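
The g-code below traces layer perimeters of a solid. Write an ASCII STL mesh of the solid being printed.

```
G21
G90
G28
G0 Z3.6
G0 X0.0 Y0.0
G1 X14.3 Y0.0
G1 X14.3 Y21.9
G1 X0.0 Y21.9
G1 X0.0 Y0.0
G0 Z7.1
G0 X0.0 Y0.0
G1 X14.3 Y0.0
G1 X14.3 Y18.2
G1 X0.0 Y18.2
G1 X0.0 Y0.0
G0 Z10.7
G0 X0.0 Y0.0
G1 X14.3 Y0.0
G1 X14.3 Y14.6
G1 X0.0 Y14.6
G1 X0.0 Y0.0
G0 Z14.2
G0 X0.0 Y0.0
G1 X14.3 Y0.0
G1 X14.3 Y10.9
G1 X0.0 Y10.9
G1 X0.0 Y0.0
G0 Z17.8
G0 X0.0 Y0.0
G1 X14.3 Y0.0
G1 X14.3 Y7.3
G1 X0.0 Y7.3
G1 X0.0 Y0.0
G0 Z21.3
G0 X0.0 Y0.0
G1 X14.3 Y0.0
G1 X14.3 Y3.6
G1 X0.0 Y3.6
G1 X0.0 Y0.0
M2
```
solid part
  facet normal 0.0000 0.0000 -1.0000
    outer loop
      vertex 14.3 25.5 0.0
      vertex 14.3 0.0 0.0
      vertex 0.0 0.0 0.0
    endloop
  endfacet
  facet normal 0.0000 0.0000 -1.0000
    outer loop
      vertex 0.0 25.5 0.0
      vertex 14.3 25.5 0.0
      vertex 0.0 0.0 0.0
    endloop
  endfacet
  facet normal 0.0000 -1.0000 0.0000
    outer loop
      vertex 0.0 0.0 0.0
      vertex 14.3 0.0 0.0
      vertex 14.3 0.0 24.9
    endloop
  endfacet
  facet normal 0.0000 -1.0000 0.0000
    outer loop
      vertex 0.0 0.0 0.0
      vertex 14.3 0.0 24.9
      vertex 0.0 0.0 24.9
    endloop
  endfacet
  facet normal 0.0000 0.6986 0.7155
    outer loop
      vertex 0.0 0.0 24.9
      vertex 14.3 0.0 24.9
      vertex 14.3 25.5 0.0
    endloop
  endfacet
  facet normal 0.0000 0.6986 0.7155
    outer loop
      vertex 0.0 0.0 24.9
      vertex 14.3 25.5 0.0
      vertex 0.0 25.5 0.0
    endloop
  endfacet
  facet normal -1.0000 0.0000 0.0000
    outer loop
      vertex 0.0 0.0 24.9
      vertex 0.0 25.5 0.0
      vertex 0.0 0.0 0.0
    endloop
  endfacet
  facet normal 1.0000 0.0000 0.0000
    outer loop
      vertex 14.3 0.0 0.0
      vertex 14.3 25.5 0.0
      vertex 14.3 0.0 24.9
    endloop
  endfacet
endsolid part

The G0 Z moves step by Δz≈3.6 mm. The G1 loops shrink linearly with z, so the solid tapers from its base footprint up to z≈24.9. Closing with a flat bottom cap and the tapered top and triangulating gives 8 facets — a wedge (ramp): 14.3 × 25.5 mm base, rising to 24.9 mm along the y=0 edge and sloping linearly to z=0 at y=25.5.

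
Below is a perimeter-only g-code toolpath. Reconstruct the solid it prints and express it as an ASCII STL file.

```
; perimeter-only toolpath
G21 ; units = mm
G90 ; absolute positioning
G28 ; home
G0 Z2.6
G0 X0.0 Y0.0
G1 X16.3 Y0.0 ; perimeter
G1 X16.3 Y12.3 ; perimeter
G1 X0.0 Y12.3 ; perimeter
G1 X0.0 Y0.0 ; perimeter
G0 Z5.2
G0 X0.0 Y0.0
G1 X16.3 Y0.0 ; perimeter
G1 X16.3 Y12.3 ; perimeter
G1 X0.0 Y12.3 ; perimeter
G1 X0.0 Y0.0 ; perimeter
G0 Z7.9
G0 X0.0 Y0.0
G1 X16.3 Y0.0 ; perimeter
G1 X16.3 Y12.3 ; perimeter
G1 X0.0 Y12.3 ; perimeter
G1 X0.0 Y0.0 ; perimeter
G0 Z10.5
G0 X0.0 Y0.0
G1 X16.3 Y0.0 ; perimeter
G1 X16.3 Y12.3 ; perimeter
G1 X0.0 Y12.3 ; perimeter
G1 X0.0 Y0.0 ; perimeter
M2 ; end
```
solid part
  facet normal 0.0000 0.0000 -1.0000
    outer loop
      vertex 16.3 12.3 0.0
      vertex 16.3 0.0 0.0
      vertex 0.0 0.0 0.0
    endloop
  endfacet
  facet normal 0.0000 0.0000 -1.0000
    outer loop
      vertex 0.0 12.3 0.0
      vertex 16.3 12.3 0.0
      vertex 0.0 0.0 0.0
    endloop
  endfacet
  facet normal 0.0000 0.0000 1.0000
    outer loop
      vertex 0.0 0.0 10.5
      vertex 16.3 0.0 10.5
      vertex 16.3 12.3 10.5
    endloop
  endfacet
  facet normal 0.0000 0.0000 1.0000
    outer loop
      vertex 0.0 0.0 10.5
      vertex 16.3 12.3 10.5
      vertex 0.0 12.3 10.5
    endloop
  endfacet
  facet normal 0.0000 -1.0000 0.0000
    outer loop
      vertex 0.0 0.0 0.0
      vertex 16.3 0.0 0.0
      vertex 16.3 0.0 10.5
    endloop
  endfacet
  facet normal 0.0000 -1.0000 0.0000
    outer loop
      vertex 0.0 0.0 0.0
      vertex 16.3 0.0 10.5
      vertex 0.0 0.0 10.5
    endloop
  endfacet
  facet normal 0.0000 1.0000 0.0000
    outer loop
      vertex 16.3 12.3 10.5
      vertex 16.3 12.3 0.0
      vertex 0.0 12.3 0.0
    endloop
  endfacet
  facet normal 0.0000 1.0000 0.0000
    outer loop
      vertex 0.0 12.3 10.5
      vertex 16.3 12.3 10.5
      vertex 0.0 12.3 0.0
    endloop
  endfacet
  facet normal -1.0000 0.0000 0.0000
    outer loop
      vertex 0.0 12.3 10.5
      vertex 0.0 12.3 0.0
      vertex 0.0 0.0 0.0
    endloop
  endfacet
  facet normal -1.0000 0.0000 0.0000
    outer loop
      vertex 0.0 0.0 10.5
      vertex 0.0 12.3 10.5
      vertex 0.0 0.0 0.0
    endloop
  endfacet
  facet normal 1.0000 0.0000 0.0000
    outer loop
      vertex 16.3 0.0 0.0
      vertex 16.3 12.3 0.0
      vertex 16.3 12.3 10.5
    endloop
  endfacet
  facet normal 1.0000 0.0000 0.0000
    outer loop
      vertex 16.3 0.0 0.0
      vertex 16.3 12.3 10.5
      vertex 16.3 0.0 10.5
    endloop
  endfacet
endsolid part

The G0 Z moves step by Δz≈2.6 mm. Every layer's G1 loop is the same polygon, so the solid is a straight extrusion of it from z=0 to z≈10.5. Closing with flat bottom and top caps and triangulating gives 12 facets — a rectangular box, roughly 16.3 × 12.3 mm footprint and 10.5 mm tall.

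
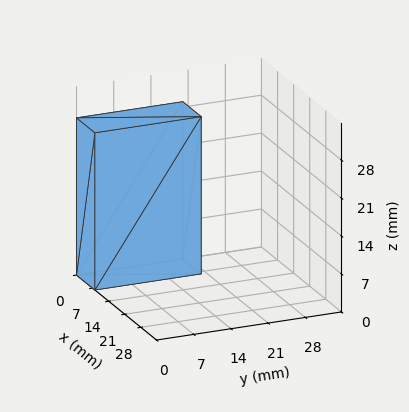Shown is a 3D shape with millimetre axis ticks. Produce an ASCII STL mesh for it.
Reading the render: the shape is a rectangular box, roughly 8 × 20 mm footprint and 29 mm tall (dimensions read to the nearest mm from the axis ticks). For the STL, each face is triangulated and given an outward normal.

solid part
  facet normal 0.0000 0.0000 -1.0000
    outer loop
      vertex 8.000 20.000 0.000
      vertex 8.000 0.000 0.000
      vertex 0.000 0.000 0.000
    endloop
  endfacet
  facet normal 0.0000 0.0000 -1.0000
    outer loop
      vertex 0.000 20.000 0.000
      vertex 8.000 20.000 0.000
      vertex 0.000 0.000 0.000
    endloop
  endfacet
  facet normal 0.0000 0.0000 1.0000
    outer loop
      vertex 0.000 0.000 29.000
      vertex 8.000 0.000 29.000
      vertex 8.000 20.000 29.000
    endloop
  endfacet
  facet normal 0.0000 0.0000 1.0000
    outer loop
      vertex 0.000 0.000 29.000
      vertex 8.000 20.000 29.000
      vertex 0.000 20.000 29.000
    endloop
  endfacet
  facet normal 0.0000 -1.0000 0.0000
    outer loop
      vertex 0.000 0.000 0.000
      vertex 8.000 0.000 0.000
      vertex 8.000 0.000 29.000
    endloop
  endfacet
  facet normal 0.0000 -1.0000 0.0000
    outer loop
      vertex 0.000 0.000 0.000
      vertex 8.000 0.000 29.000
      vertex 0.000 0.000 29.000
    endloop
  endfacet
  facet normal 0.0000 1.0000 0.0000
    outer loop
      vertex 8.000 20.000 29.000
      vertex 8.000 20.000 0.000
      vertex 0.000 20.000 0.000
    endloop
  endfacet
  facet normal 0.0000 1.0000 0.0000
    outer loop
      vertex 0.000 20.000 29.000
      vertex 8.000 20.000 29.000
      vertex 0.000 20.000 0.000
    endloop
  endfacet
  facet normal -1.0000 0.0000 0.0000
    outer loop
      vertex 0.000 20.000 29.000
      vertex 0.000 20.000 0.000
      vertex 0.000 0.000 0.000
    endloop
  endfacet
  facet normal -1.0000 0.0000 0.0000
    outer loop
      vertex 0.000 0.000 29.000
      vertex 0.000 20.000 29.000
      vertex 0.000 0.000 0.000
    endloop
  endfacet
  facet normal 1.0000 0.0000 0.0000
    outer loop
      vertex 8.000 0.000 0.000
      vertex 8.000 20.000 0.000
      vertex 8.000 20.000 29.000
    endloop
  endfacet
  facet normal 1.0000 0.0000 0.0000
    outer loop
      vertex 8.000 0.000 0.000
      vertex 8.000 20.000 29.000
      vertex 8.000 0.000 29.000
    endloop
  endfacet
endsolid part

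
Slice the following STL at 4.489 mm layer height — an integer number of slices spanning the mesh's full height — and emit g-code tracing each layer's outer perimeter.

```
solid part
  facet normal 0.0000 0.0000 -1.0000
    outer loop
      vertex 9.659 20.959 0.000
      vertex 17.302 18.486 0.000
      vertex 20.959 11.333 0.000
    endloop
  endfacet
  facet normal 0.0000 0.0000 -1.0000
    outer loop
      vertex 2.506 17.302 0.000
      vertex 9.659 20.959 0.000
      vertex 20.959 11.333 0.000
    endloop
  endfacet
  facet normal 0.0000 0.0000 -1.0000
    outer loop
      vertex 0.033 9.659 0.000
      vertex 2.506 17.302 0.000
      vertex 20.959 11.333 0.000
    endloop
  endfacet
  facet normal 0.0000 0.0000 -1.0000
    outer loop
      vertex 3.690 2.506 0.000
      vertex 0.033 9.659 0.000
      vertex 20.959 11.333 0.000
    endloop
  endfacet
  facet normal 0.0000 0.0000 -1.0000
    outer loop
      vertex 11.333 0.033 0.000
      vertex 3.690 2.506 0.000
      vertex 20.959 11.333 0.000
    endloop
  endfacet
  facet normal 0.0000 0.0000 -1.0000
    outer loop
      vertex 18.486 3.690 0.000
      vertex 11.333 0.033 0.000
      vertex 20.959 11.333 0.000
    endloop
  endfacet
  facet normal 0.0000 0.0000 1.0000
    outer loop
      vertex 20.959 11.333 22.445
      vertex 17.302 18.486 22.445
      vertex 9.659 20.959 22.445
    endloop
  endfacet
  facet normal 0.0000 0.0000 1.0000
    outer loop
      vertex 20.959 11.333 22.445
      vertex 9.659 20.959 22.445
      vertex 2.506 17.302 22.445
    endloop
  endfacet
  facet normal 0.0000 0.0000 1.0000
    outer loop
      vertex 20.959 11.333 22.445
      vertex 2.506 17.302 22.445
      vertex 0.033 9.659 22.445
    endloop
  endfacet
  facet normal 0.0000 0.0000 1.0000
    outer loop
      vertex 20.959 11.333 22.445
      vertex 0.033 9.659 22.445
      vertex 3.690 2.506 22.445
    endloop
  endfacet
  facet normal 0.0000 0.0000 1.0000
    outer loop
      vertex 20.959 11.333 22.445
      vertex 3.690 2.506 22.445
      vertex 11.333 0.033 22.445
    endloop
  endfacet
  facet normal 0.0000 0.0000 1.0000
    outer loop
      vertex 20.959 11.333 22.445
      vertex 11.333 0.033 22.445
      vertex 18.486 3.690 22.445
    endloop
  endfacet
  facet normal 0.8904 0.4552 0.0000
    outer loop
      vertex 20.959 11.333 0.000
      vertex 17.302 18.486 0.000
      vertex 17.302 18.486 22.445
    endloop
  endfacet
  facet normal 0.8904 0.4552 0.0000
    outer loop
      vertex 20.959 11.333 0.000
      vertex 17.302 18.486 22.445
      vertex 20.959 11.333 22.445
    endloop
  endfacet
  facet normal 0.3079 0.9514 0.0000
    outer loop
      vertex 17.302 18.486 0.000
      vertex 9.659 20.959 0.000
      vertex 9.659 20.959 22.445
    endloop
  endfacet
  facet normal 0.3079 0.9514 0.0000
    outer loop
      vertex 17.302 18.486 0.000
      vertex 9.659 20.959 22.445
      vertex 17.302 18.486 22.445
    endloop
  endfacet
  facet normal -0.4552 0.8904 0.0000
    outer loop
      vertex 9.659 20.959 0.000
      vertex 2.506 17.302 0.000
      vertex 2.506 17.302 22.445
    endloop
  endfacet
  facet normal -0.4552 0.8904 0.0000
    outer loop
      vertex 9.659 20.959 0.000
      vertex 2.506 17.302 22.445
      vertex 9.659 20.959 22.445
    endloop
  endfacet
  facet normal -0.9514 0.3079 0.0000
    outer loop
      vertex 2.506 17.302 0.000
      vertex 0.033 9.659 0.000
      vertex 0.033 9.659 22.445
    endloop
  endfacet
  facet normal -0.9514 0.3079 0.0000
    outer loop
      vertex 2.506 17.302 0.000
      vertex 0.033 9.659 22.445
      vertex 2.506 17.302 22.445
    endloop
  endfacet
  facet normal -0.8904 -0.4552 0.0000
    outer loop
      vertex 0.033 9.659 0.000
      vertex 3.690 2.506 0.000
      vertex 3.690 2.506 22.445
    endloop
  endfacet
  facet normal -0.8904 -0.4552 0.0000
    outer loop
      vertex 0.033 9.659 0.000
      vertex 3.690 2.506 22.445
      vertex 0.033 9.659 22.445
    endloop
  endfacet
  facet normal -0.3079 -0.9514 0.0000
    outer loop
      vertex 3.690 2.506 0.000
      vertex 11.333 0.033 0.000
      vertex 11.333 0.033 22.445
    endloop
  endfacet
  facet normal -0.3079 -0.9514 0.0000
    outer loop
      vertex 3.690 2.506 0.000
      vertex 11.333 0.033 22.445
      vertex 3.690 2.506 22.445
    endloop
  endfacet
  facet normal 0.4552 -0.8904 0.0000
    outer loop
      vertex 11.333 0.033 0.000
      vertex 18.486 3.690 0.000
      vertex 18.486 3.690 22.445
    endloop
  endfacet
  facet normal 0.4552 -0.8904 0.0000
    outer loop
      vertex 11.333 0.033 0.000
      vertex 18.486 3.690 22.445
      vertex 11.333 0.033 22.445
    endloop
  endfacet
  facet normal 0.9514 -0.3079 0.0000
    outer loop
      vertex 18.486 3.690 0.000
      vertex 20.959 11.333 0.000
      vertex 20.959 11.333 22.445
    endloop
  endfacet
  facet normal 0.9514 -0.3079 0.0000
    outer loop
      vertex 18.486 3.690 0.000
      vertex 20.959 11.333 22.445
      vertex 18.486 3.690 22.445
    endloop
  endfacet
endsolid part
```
; perimeter-only toolpath
G21 ; units = mm
G90 ; absolute positioning
G28 ; home
; layer 1
G0 Z4.489
G0 X20.959 Y11.333
G1 X17.302 Y18.486
G1 X9.659 Y20.959
G1 X2.506 Y17.302
G1 X0.033 Y9.659
G1 X3.690 Y2.506
G1 X11.333 Y0.033
G1 X18.486 Y3.690
G1 X20.959 Y11.333
; layer 2
G0 Z8.978
G0 X20.959 Y11.333
G1 X17.302 Y18.486
G1 X9.659 Y20.959
G1 X2.506 Y17.302
G1 X0.033 Y9.659
G1 X3.690 Y2.506
G1 X11.333 Y0.033
G1 X18.486 Y3.690
G1 X20.959 Y11.333
; layer 3
G0 Z13.467
G0 X20.959 Y11.333
G1 X17.302 Y18.486
G1 X9.659 Y20.959
G1 X2.506 Y17.302
G1 X0.033 Y9.659
G1 X3.690 Y2.506
G1 X11.333 Y0.033
G1 X18.486 Y3.690
G1 X20.959 Y11.333
; layer 4
G0 Z17.956
G0 X20.959 Y11.333
G1 X17.302 Y18.486
G1 X9.659 Y20.959
G1 X2.506 Y17.302
G1 X0.033 Y9.659
G1 X3.690 Y2.506
G1 X11.333 Y0.033
G1 X18.486 Y3.690
G1 X20.959 Y11.333
; layer 5
G0 Z22.445
G0 X20.959 Y11.333
G1 X17.302 Y18.486
G1 X9.659 Y20.959
G1 X2.506 Y17.302
G1 X0.033 Y9.659
G1 X3.690 Y2.506
G1 X11.333 Y0.033
G1 X18.486 Y3.690
G1 X20.959 Y11.333
M2 ; end

The solid is a regular 8-sided prism (a cylinder approximated with 8 flat sides), circumscribed radius ≈ 10.5 mm, height ≈ 22.4 mm. Slicing at Δz = 4.489 mm — 5 equal slices spanning the solid's height, so layer i sits at z = i·h/5 — gives 5 non-empty perimeters. Each is a 8-segment closed polygon; G0 lifts to the layer z and rapids to the start vertex, then G1 traces the edges.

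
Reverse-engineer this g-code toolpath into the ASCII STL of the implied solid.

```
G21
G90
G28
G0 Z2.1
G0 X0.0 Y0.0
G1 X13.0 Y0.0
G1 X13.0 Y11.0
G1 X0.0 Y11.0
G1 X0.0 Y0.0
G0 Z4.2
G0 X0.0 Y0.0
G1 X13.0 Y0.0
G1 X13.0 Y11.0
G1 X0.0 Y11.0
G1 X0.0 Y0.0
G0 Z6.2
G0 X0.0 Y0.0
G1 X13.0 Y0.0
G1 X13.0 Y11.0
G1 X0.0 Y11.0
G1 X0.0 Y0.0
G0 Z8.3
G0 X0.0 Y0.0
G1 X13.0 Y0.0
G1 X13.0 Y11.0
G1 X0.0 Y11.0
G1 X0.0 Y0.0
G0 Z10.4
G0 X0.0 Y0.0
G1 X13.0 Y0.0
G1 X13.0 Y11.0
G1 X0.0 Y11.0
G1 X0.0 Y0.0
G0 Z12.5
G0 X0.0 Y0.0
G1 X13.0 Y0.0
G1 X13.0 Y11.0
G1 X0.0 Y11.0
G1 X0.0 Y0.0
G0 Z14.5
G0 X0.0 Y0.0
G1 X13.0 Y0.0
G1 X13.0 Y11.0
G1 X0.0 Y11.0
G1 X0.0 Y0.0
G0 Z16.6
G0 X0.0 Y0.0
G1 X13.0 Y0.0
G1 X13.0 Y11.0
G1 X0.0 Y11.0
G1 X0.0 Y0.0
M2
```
solid part
  facet normal 0.0000 0.0000 -1.0000
    outer loop
      vertex 13.0 11.0 0.0
      vertex 13.0 0.0 0.0
      vertex 0.0 0.0 0.0
    endloop
  endfacet
  facet normal 0.0000 0.0000 -1.0000
    outer loop
      vertex 0.0 11.0 0.0
      vertex 13.0 11.0 0.0
      vertex 0.0 0.0 0.0
    endloop
  endfacet
  facet normal 0.0000 0.0000 1.0000
    outer loop
      vertex 0.0 0.0 16.6
      vertex 13.0 0.0 16.6
      vertex 13.0 11.0 16.6
    endloop
  endfacet
  facet normal 0.0000 0.0000 1.0000
    outer loop
      vertex 0.0 0.0 16.6
      vertex 13.0 11.0 16.6
      vertex 0.0 11.0 16.6
    endloop
  endfacet
  facet normal 0.0000 -1.0000 0.0000
    outer loop
      vertex 0.0 0.0 0.0
      vertex 13.0 0.0 0.0
      vertex 13.0 0.0 16.6
    endloop
  endfacet
  facet normal 0.0000 -1.0000 0.0000
    outer loop
      vertex 0.0 0.0 0.0
      vertex 13.0 0.0 16.6
      vertex 0.0 0.0 16.6
    endloop
  endfacet
  facet normal 0.0000 1.0000 0.0000
    outer loop
      vertex 13.0 11.0 16.6
      vertex 13.0 11.0 0.0
      vertex 0.0 11.0 0.0
    endloop
  endfacet
  facet normal 0.0000 1.0000 0.0000
    outer loop
      vertex 0.0 11.0 16.6
      vertex 13.0 11.0 16.6
      vertex 0.0 11.0 0.0
    endloop
  endfacet
  facet normal -1.0000 0.0000 0.0000
    outer loop
      vertex 0.0 11.0 16.6
      vertex 0.0 11.0 0.0
      vertex 0.0 0.0 0.0
    endloop
  endfacet
  facet normal -1.0000 0.0000 0.0000
    outer loop
      vertex 0.0 0.0 16.6
      vertex 0.0 11.0 16.6
      vertex 0.0 0.0 0.0
    endloop
  endfacet
  facet normal 1.0000 0.0000 0.0000
    outer loop
      vertex 13.0 0.0 0.0
      vertex 13.0 11.0 0.0
      vertex 13.0 11.0 16.6
    endloop
  endfacet
  facet normal 1.0000 0.0000 0.0000
    outer loop
      vertex 13.0 0.0 0.0
      vertex 13.0 11.0 16.6
      vertex 13.0 0.0 16.6
    endloop
  endfacet
endsolid part

The G0 Z moves step by Δz≈2.1 mm. Every layer's G1 loop is the same polygon, so the solid is a straight extrusion of it from z=0 to z≈16.6. Closing with flat bottom and top caps and triangulating gives 12 facets — a rectangular box, roughly 13 × 11 mm footprint and 16.6 mm tall.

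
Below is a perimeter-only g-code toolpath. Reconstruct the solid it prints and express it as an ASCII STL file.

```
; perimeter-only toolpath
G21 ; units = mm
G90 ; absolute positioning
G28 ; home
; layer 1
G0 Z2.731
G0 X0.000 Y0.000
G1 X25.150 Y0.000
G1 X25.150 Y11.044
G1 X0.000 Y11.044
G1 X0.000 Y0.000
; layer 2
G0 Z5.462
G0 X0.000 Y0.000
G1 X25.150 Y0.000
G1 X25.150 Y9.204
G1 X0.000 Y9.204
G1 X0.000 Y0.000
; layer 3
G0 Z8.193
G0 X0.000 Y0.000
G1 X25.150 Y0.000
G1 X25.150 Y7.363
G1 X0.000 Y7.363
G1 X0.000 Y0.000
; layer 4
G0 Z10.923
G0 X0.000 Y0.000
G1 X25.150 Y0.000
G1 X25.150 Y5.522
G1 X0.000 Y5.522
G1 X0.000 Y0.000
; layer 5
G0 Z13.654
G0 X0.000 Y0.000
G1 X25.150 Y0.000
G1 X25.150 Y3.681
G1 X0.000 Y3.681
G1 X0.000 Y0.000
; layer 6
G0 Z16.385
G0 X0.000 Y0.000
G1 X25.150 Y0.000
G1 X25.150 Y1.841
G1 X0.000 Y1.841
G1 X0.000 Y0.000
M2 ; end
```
solid part
  facet normal 0.0000 0.0000 -1.0000
    outer loop
      vertex 25.150 12.885 0.000
      vertex 25.150 0.000 0.000
      vertex 0.000 0.000 0.000
    endloop
  endfacet
  facet normal 0.0000 0.0000 -1.0000
    outer loop
      vertex 0.000 12.885 0.000
      vertex 25.150 12.885 0.000
      vertex 0.000 0.000 0.000
    endloop
  endfacet
  facet normal 0.0000 -1.0000 0.0000
    outer loop
      vertex 0.000 0.000 0.000
      vertex 25.150 0.000 0.000
      vertex 25.150 0.000 19.116
    endloop
  endfacet
  facet normal 0.0000 -1.0000 0.0000
    outer loop
      vertex 0.000 0.000 0.000
      vertex 25.150 0.000 19.116
      vertex 0.000 0.000 19.116
    endloop
  endfacet
  facet normal 0.0000 0.8292 0.5589
    outer loop
      vertex 0.000 0.000 19.116
      vertex 25.150 0.000 19.116
      vertex 25.150 12.885 0.000
    endloop
  endfacet
  facet normal 0.0000 0.8292 0.5589
    outer loop
      vertex 0.000 0.000 19.116
      vertex 25.150 12.885 0.000
      vertex 0.000 12.885 0.000
    endloop
  endfacet
  facet normal -1.0000 0.0000 0.0000
    outer loop
      vertex 0.000 0.000 19.116
      vertex 0.000 12.885 0.000
      vertex 0.000 0.000 0.000
    endloop
  endfacet
  facet normal 1.0000 0.0000 0.0000
    outer loop
      vertex 25.150 0.000 0.000
      vertex 25.150 12.885 0.000
      vertex 25.150 0.000 19.116
    endloop
  endfacet
endsolid part

The G0 Z moves step by Δz≈2.731 mm. The G1 loops shrink linearly with z, so the solid tapers from its base footprint up to z≈19.1. Closing with a flat bottom cap and the tapered top and triangulating gives 8 facets — a wedge (ramp): 25.1 × 12.9 mm base, rising to 19.1 mm along the y=0 edge and sloping linearly to z=0 at y=12.9.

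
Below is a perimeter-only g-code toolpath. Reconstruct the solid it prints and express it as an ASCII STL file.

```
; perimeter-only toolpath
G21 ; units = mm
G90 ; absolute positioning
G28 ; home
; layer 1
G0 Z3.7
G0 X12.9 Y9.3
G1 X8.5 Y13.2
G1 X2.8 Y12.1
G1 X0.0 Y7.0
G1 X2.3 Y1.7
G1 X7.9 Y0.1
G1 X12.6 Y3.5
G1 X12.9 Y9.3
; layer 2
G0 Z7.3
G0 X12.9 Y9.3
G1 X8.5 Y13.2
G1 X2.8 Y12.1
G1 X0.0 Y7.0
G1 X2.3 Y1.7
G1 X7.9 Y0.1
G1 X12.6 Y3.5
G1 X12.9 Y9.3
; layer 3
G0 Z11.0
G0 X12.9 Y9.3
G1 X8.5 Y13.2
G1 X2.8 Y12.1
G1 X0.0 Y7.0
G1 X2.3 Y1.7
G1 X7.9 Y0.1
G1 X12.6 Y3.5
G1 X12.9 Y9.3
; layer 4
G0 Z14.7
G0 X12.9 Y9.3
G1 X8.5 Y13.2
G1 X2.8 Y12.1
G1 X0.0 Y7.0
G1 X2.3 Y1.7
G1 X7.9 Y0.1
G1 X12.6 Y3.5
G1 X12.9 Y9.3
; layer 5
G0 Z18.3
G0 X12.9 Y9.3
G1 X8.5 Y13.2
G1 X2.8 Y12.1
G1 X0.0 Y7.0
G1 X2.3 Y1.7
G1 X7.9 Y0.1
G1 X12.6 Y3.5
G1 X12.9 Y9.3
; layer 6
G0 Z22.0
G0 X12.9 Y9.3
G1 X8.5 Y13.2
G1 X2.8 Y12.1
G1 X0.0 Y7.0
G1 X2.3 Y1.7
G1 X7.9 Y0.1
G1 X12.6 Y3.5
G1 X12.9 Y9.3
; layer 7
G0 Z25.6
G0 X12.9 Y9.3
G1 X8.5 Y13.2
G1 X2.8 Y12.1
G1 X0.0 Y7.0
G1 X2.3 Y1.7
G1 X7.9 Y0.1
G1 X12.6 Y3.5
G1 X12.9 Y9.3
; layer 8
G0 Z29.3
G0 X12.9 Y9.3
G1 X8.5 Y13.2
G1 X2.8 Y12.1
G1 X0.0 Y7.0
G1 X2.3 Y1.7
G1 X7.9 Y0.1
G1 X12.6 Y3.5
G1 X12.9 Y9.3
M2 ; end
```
solid part
  facet normal 0.0000 0.0000 -1.0000
    outer loop
      vertex 2.8 12.1 0.0
      vertex 8.5 13.2 0.0
      vertex 12.9 9.3 0.0
    endloop
  endfacet
  facet normal 0.0000 0.0000 -1.0000
    outer loop
      vertex 0.0 7.0 0.0
      vertex 2.8 12.1 0.0
      vertex 12.9 9.3 0.0
    endloop
  endfacet
  facet normal 0.0000 0.0000 -1.0000
    outer loop
      vertex 2.3 1.7 0.0
      vertex 0.0 7.0 0.0
      vertex 12.9 9.3 0.0
    endloop
  endfacet
  facet normal 0.0000 0.0000 -1.0000
    outer loop
      vertex 7.9 0.1 0.0
      vertex 2.3 1.7 0.0
      vertex 12.9 9.3 0.0
    endloop
  endfacet
  facet normal 0.0000 0.0000 -1.0000
    outer loop
      vertex 12.6 3.5 0.0
      vertex 7.9 0.1 0.0
      vertex 12.9 9.3 0.0
    endloop
  endfacet
  facet normal 0.0000 0.0000 1.0000
    outer loop
      vertex 12.9 9.3 29.3
      vertex 8.5 13.2 29.3
      vertex 2.8 12.1 29.3
    endloop
  endfacet
  facet normal 0.0000 0.0000 1.0000
    outer loop
      vertex 12.9 9.3 29.3
      vertex 2.8 12.1 29.3
      vertex 0.0 7.0 29.3
    endloop
  endfacet
  facet normal 0.0000 0.0000 1.0000
    outer loop
      vertex 12.9 9.3 29.3
      vertex 0.0 7.0 29.3
      vertex 2.3 1.7 29.3
    endloop
  endfacet
  facet normal 0.0000 0.0000 1.0000
    outer loop
      vertex 12.9 9.3 29.3
      vertex 2.3 1.7 29.3
      vertex 7.9 0.1 29.3
    endloop
  endfacet
  facet normal 0.0000 0.0000 1.0000
    outer loop
      vertex 12.9 9.3 29.3
      vertex 7.9 0.1 29.3
      vertex 12.6 3.5 29.3
    endloop
  endfacet
  facet normal 0.6633 0.7483 0.0000
    outer loop
      vertex 12.9 9.3 0.0
      vertex 8.5 13.2 0.0
      vertex 8.5 13.2 29.3
    endloop
  endfacet
  facet normal 0.6633 0.7483 0.0000
    outer loop
      vertex 12.9 9.3 0.0
      vertex 8.5 13.2 29.3
      vertex 12.9 9.3 29.3
    endloop
  endfacet
  facet normal -0.1895 0.9819 0.0000
    outer loop
      vertex 8.5 13.2 0.0
      vertex 2.8 12.1 0.0
      vertex 2.8 12.1 29.3
    endloop
  endfacet
  facet normal -0.1895 0.9819 0.0000
    outer loop
      vertex 8.5 13.2 0.0
      vertex 2.8 12.1 29.3
      vertex 8.5 13.2 29.3
    endloop
  endfacet
  facet normal -0.8766 0.4813 0.0000
    outer loop
      vertex 2.8 12.1 0.0
      vertex 0.0 7.0 0.0
      vertex 0.0 7.0 29.3
    endloop
  endfacet
  facet normal -0.8766 0.4813 0.0000
    outer loop
      vertex 2.8 12.1 0.0
      vertex 0.0 7.0 29.3
      vertex 2.8 12.1 29.3
    endloop
  endfacet
  facet normal -0.9173 -0.3981 0.0000
    outer loop
      vertex 0.0 7.0 0.0
      vertex 2.3 1.7 0.0
      vertex 2.3 1.7 29.3
    endloop
  endfacet
  facet normal -0.9173 -0.3981 0.0000
    outer loop
      vertex 0.0 7.0 0.0
      vertex 2.3 1.7 29.3
      vertex 0.0 7.0 29.3
    endloop
  endfacet
  facet normal -0.2747 -0.9615 0.0000
    outer loop
      vertex 2.3 1.7 0.0
      vertex 7.9 0.1 0.0
      vertex 7.9 0.1 29.3
    endloop
  endfacet
  facet normal -0.2747 -0.9615 0.0000
    outer loop
      vertex 2.3 1.7 0.0
      vertex 7.9 0.1 29.3
      vertex 2.3 1.7 29.3
    endloop
  endfacet
  facet normal 0.5861 -0.8102 0.0000
    outer loop
      vertex 7.9 0.1 0.0
      vertex 12.6 3.5 0.0
      vertex 12.6 3.5 29.3
    endloop
  endfacet
  facet normal 0.5861 -0.8102 0.0000
    outer loop
      vertex 7.9 0.1 0.0
      vertex 12.6 3.5 29.3
      vertex 7.9 0.1 29.3
    endloop
  endfacet
  facet normal 0.9987 -0.0517 0.0000
    outer loop
      vertex 12.6 3.5 0.0
      vertex 12.9 9.3 0.0
      vertex 12.9 9.3 29.3
    endloop
  endfacet
  facet normal 0.9987 -0.0517 0.0000
    outer loop
      vertex 12.6 3.5 0.0
      vertex 12.9 9.3 29.3
      vertex 12.6 3.5 29.3
    endloop
  endfacet
endsolid part

The G0 Z moves step by Δz≈3.7 mm. Every layer's G1 loop is the same polygon, so the solid is a straight extrusion of it from z=0 to z≈29.3. Closing with flat bottom and top caps and triangulating gives 24 facets — a regular 7-sided prism (a cylinder approximated with 7 flat sides), circumscribed radius ≈ 6.7 mm, height ≈ 29.3 mm.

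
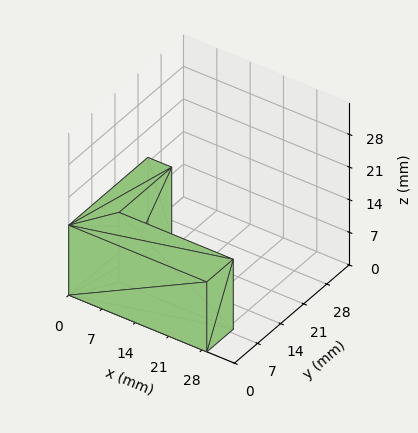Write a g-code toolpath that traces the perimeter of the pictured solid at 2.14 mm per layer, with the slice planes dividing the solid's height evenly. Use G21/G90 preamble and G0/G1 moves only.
Reading the render: the shape is an L-shaped prism: outer 29 × 24 mm, arm thicknesses ≈ 8 mm (horizontal) and 5 mm (vertical), extruded 15 mm in z (dimensions read to the nearest mm from the axis ticks). For the g-code, the solid's height is divided into equal slices at the stated Δz and each level perimeter traced with G1 moves after a G0 lift.

; perimeter-only toolpath
G21 ; units = mm
G90 ; absolute positioning
G28 ; home
; layer 1
G0 Z2.14
G0 X0.00 Y0.00
G1 X29.00 Y0.00
G1 X29.00 Y8.00
G1 X5.00 Y8.00
G1 X5.00 Y24.00
G1 X0.00 Y24.00
G1 X0.00 Y0.00
; layer 2
G0 Z4.29
G0 X0.00 Y0.00
G1 X29.00 Y0.00
G1 X29.00 Y8.00
G1 X5.00 Y8.00
G1 X5.00 Y24.00
G1 X0.00 Y24.00
G1 X0.00 Y0.00
; layer 3
G0 Z6.43
G0 X0.00 Y0.00
G1 X29.00 Y0.00
G1 X29.00 Y8.00
G1 X5.00 Y8.00
G1 X5.00 Y24.00
G1 X0.00 Y24.00
G1 X0.00 Y0.00
; layer 4
G0 Z8.57
G0 X0.00 Y0.00
G1 X29.00 Y0.00
G1 X29.00 Y8.00
G1 X5.00 Y8.00
G1 X5.00 Y24.00
G1 X0.00 Y24.00
G1 X0.00 Y0.00
; layer 5
G0 Z10.71
G0 X0.00 Y0.00
G1 X29.00 Y0.00
G1 X29.00 Y8.00
G1 X5.00 Y8.00
G1 X5.00 Y24.00
G1 X0.00 Y24.00
G1 X0.00 Y0.00
; layer 6
G0 Z12.86
G0 X0.00 Y0.00
G1 X29.00 Y0.00
G1 X29.00 Y8.00
G1 X5.00 Y8.00
G1 X5.00 Y24.00
G1 X0.00 Y24.00
G1 X0.00 Y0.00
; layer 7
G0 Z15.00
G0 X0.00 Y0.00
G1 X29.00 Y0.00
G1 X29.00 Y8.00
G1 X5.00 Y8.00
G1 X5.00 Y24.00
G1 X0.00 Y24.00
G1 X0.00 Y0.00
M2 ; end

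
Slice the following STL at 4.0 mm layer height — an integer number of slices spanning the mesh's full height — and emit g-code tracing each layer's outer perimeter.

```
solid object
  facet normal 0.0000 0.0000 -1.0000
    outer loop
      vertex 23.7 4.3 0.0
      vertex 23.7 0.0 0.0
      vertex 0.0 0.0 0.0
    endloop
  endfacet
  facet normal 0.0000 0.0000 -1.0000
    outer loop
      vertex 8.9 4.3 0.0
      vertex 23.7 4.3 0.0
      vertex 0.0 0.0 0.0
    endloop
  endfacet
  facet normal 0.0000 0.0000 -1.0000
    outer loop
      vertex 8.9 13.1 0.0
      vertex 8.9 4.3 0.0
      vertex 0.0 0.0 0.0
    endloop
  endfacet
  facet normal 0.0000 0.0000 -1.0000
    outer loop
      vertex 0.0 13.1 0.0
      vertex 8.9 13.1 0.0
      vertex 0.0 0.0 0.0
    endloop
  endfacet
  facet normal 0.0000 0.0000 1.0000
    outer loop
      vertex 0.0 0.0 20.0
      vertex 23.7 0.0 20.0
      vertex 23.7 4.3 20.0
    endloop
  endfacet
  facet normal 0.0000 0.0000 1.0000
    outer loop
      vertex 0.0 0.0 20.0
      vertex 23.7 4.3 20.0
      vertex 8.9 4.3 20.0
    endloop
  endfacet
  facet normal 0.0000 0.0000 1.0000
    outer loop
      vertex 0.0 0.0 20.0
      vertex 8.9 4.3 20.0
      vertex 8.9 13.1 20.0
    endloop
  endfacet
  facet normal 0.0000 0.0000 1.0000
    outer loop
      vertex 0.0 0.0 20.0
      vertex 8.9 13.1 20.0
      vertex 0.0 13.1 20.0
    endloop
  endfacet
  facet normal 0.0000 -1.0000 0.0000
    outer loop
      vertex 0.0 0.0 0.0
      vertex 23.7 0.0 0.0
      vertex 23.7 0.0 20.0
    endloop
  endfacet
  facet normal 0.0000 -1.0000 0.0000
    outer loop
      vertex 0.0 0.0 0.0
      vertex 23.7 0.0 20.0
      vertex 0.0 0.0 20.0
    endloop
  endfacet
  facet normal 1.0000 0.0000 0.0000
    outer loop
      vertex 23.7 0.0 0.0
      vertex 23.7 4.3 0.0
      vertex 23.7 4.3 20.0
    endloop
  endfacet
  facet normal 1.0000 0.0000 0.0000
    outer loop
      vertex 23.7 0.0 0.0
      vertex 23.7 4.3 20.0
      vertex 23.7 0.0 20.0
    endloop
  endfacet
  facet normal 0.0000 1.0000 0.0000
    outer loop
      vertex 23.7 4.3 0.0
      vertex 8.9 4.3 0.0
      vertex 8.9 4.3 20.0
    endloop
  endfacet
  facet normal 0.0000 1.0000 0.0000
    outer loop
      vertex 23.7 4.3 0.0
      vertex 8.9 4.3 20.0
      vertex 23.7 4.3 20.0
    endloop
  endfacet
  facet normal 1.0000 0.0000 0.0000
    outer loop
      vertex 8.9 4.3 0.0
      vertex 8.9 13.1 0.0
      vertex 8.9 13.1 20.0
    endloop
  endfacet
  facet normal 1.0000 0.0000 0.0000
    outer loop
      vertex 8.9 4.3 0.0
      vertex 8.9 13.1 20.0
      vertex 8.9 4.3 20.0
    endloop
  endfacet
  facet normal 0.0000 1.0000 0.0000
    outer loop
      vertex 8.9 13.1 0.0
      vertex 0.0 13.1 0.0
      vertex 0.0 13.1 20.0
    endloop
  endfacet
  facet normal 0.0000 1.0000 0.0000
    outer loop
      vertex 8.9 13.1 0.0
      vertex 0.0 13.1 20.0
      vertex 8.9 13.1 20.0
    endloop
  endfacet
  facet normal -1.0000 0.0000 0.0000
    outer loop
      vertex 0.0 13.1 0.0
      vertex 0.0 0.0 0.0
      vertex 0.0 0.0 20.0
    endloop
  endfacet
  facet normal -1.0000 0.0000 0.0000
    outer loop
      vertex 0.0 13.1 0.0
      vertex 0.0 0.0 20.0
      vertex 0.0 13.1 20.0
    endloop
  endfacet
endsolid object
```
; perimeter-only toolpath
G21 ; units = mm
G90 ; absolute positioning
G28 ; home
; layer 1
G0 Z4.0
G0 X0.0 Y0.0
G1 X23.7 Y0.0
G1 X23.7 Y4.3
G1 X8.9 Y4.3
G1 X8.9 Y13.1
G1 X0.0 Y13.1
G1 X0.0 Y0.0
; layer 2
G0 Z8.0
G0 X0.0 Y0.0
G1 X23.7 Y0.0
G1 X23.7 Y4.3
G1 X8.9 Y4.3
G1 X8.9 Y13.1
G1 X0.0 Y13.1
G1 X0.0 Y0.0
; layer 3
G0 Z12.0
G0 X0.0 Y0.0
G1 X23.7 Y0.0
G1 X23.7 Y4.3
G1 X8.9 Y4.3
G1 X8.9 Y13.1
G1 X0.0 Y13.1
G1 X0.0 Y0.0
; layer 4
G0 Z16.0
G0 X0.0 Y0.0
G1 X23.7 Y0.0
G1 X23.7 Y4.3
G1 X8.9 Y4.3
G1 X8.9 Y13.1
G1 X0.0 Y13.1
G1 X0.0 Y0.0
; layer 5
G0 Z20.0
G0 X0.0 Y0.0
G1 X23.7 Y0.0
G1 X23.7 Y4.3
G1 X8.9 Y4.3
G1 X8.9 Y13.1
G1 X0.0 Y13.1
G1 X0.0 Y0.0
M2 ; end

The solid is an L-shaped prism: outer 23.7 × 13.1 mm, arm thicknesses ≈ 4.3 mm (horizontal) and 8.9 mm (vertical), extruded 20 mm in z. Slicing at Δz = 4.0 mm — 5 equal slices spanning the solid's height, so layer i sits at z = i·h/5 — gives 5 non-empty perimeters. Each is a 6-segment closed polygon; G0 lifts to the layer z and rapids to the start vertex, then G1 traces the edges.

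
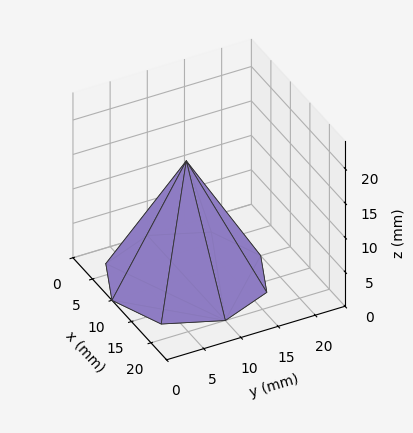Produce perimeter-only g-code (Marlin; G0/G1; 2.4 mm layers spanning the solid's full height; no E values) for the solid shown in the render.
Reading the render: the shape is a regular 8-sided pyramid, base circumscribed radius ≈ 10 mm, apex at z ≈ 17 mm (dimensions read to the nearest mm from the axis ticks). For the g-code, the solid's height is divided into equal slices at the stated Δz and each level perimeter traced with G1 moves after a G0 lift.

; perimeter-only toolpath
G21 ; units = mm
G90 ; absolute positioning
G28 ; home
; layer 1
G0 Z2.4
G0 X18.6 Y10.0
G1 X16.1 Y16.1
G1 X10.0 Y18.6
G1 X3.9 Y16.1
G1 X1.4 Y10.0
G1 X3.9 Y3.9
G1 X10.0 Y1.4
G1 X16.1 Y3.9
G1 X18.6 Y10.0
; layer 2
G0 Z4.9
G0 X17.1 Y10.0
G1 X15.1 Y15.1
G1 X10.0 Y17.1
G1 X4.9 Y15.1
G1 X2.9 Y10.0
G1 X4.9 Y4.9
G1 X10.0 Y2.9
G1 X15.1 Y4.9
G1 X17.1 Y10.0
; layer 3
G0 Z7.3
G0 X15.7 Y10.0
G1 X14.1 Y14.1
G1 X10.0 Y15.7
G1 X5.9 Y14.1
G1 X4.3 Y10.0
G1 X5.9 Y5.9
G1 X10.0 Y4.3
G1 X14.1 Y5.9
G1 X15.7 Y10.0
; layer 4
G0 Z9.7
G0 X14.3 Y10.0
G1 X13.0 Y13.0
G1 X10.0 Y14.3
G1 X7.0 Y13.0
G1 X5.7 Y10.0
G1 X7.0 Y7.0
G1 X10.0 Y5.7
G1 X13.0 Y7.0
G1 X14.3 Y10.0
; layer 5
G0 Z12.1
G0 X12.9 Y10.0
G1 X12.0 Y12.0
G1 X10.0 Y12.9
G1 X8.0 Y12.0
G1 X7.1 Y10.0
G1 X8.0 Y8.0
G1 X10.0 Y7.1
G1 X12.0 Y8.0
G1 X12.9 Y10.0
; layer 6
G0 Z14.6
G0 X11.4 Y10.0
G1 X11.0 Y11.0
G1 X10.0 Y11.4
G1 X9.0 Y11.0
G1 X8.6 Y10.0
G1 X9.0 Y9.0
G1 X10.0 Y8.6
G1 X11.0 Y9.0
G1 X11.4 Y10.0
M2 ; end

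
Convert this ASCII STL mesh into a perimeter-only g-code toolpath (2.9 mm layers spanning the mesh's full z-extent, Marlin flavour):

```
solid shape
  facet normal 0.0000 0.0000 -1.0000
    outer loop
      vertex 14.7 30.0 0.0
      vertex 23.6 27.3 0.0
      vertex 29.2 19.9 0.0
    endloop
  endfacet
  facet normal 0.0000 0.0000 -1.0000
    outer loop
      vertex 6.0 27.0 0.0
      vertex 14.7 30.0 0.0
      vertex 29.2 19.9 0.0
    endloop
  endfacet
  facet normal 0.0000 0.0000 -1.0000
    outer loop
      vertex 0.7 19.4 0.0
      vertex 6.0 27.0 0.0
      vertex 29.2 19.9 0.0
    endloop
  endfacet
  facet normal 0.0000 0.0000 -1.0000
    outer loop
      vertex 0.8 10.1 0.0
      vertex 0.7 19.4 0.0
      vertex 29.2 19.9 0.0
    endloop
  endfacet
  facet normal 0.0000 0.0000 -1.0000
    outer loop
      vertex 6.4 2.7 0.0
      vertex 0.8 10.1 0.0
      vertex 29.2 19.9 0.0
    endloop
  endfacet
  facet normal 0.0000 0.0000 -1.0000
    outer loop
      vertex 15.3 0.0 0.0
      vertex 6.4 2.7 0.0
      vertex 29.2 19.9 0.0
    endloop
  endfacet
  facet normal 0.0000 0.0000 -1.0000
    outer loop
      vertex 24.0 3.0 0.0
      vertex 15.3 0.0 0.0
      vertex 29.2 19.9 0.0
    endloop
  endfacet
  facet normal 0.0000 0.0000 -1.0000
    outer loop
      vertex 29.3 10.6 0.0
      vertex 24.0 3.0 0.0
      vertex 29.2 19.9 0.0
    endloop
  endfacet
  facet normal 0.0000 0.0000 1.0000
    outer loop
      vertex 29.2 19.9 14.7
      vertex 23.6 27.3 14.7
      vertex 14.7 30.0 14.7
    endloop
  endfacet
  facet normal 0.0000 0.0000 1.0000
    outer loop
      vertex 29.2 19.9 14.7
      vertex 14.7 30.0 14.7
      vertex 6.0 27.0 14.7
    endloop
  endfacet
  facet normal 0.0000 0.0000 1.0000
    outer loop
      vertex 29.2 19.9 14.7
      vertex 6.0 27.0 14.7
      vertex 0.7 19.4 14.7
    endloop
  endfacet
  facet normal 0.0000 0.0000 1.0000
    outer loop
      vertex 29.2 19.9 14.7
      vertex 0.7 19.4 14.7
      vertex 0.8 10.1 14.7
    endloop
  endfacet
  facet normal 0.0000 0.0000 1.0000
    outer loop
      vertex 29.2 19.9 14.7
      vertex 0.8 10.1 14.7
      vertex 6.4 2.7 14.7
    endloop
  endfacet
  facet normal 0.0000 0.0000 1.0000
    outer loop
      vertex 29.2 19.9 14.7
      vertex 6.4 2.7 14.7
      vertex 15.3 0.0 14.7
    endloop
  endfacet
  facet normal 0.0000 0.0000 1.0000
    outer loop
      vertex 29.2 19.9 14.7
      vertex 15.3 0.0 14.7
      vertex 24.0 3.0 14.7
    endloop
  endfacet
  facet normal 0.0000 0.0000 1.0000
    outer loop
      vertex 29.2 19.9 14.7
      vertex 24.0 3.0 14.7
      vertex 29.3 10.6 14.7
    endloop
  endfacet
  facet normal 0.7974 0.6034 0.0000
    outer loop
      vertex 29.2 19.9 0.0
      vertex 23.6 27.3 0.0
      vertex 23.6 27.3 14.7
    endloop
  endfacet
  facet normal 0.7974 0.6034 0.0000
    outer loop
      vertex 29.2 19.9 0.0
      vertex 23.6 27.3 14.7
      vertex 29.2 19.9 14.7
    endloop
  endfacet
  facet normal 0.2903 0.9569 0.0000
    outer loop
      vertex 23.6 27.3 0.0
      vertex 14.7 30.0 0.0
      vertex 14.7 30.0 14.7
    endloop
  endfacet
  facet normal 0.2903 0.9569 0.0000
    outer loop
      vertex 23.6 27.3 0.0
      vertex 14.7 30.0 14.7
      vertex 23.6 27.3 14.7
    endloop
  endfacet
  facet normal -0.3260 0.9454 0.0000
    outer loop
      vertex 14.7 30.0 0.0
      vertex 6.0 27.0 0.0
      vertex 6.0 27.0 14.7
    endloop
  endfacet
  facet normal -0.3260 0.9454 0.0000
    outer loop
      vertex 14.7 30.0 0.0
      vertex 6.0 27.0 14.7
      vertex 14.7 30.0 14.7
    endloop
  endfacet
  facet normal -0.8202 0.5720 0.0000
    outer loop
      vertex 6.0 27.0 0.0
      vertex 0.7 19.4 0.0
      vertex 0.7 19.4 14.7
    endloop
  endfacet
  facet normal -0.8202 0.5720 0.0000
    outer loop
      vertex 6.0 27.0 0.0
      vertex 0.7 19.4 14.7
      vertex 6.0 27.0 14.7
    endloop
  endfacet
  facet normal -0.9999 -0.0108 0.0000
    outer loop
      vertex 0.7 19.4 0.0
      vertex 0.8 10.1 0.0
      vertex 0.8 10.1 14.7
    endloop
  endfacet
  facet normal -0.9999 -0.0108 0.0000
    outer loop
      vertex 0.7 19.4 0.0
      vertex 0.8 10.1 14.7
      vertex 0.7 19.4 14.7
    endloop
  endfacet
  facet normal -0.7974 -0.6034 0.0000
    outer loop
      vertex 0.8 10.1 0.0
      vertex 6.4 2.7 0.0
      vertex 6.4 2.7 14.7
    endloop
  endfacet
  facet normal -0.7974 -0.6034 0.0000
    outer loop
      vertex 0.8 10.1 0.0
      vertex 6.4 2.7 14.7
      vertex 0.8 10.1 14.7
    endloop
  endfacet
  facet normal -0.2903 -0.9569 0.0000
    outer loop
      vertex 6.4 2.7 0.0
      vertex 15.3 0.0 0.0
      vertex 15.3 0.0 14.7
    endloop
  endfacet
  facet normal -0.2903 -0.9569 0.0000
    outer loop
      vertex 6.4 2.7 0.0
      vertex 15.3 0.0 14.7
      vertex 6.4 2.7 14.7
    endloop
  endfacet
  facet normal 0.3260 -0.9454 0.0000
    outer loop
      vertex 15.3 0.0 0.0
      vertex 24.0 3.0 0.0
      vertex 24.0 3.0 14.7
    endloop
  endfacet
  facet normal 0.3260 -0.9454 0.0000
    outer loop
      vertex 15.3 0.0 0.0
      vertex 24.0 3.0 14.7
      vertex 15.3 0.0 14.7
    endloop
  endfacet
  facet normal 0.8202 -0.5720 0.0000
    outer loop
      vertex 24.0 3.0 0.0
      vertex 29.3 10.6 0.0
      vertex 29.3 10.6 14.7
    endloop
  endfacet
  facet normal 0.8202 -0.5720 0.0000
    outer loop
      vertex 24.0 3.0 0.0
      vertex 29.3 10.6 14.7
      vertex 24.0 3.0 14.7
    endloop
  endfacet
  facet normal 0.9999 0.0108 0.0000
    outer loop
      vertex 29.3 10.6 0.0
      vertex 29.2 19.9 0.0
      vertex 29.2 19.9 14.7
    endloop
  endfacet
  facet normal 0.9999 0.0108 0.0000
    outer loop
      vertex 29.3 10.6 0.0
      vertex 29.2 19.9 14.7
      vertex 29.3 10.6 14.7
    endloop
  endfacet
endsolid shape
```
; perimeter-only toolpath
G21 ; units = mm
G90 ; absolute positioning
G28 ; home
; layer 1
G0 Z2.9
G0 X29.2 Y19.9
G1 X23.6 Y27.3
G1 X14.7 Y30.0
G1 X6.0 Y27.0
G1 X0.7 Y19.4
G1 X0.8 Y10.1
G1 X6.4 Y2.7
G1 X15.3 Y0.0
G1 X24.0 Y3.0
G1 X29.3 Y10.6
G1 X29.2 Y19.9
; layer 2
G0 Z5.9
G0 X29.2 Y19.9
G1 X23.6 Y27.3
G1 X14.7 Y30.0
G1 X6.0 Y27.0
G1 X0.7 Y19.4
G1 X0.8 Y10.1
G1 X6.4 Y2.7
G1 X15.3 Y0.0
G1 X24.0 Y3.0
G1 X29.3 Y10.6
G1 X29.2 Y19.9
; layer 3
G0 Z8.8
G0 X29.2 Y19.9
G1 X23.6 Y27.3
G1 X14.7 Y30.0
G1 X6.0 Y27.0
G1 X0.7 Y19.4
G1 X0.8 Y10.1
G1 X6.4 Y2.7
G1 X15.3 Y0.0
G1 X24.0 Y3.0
G1 X29.3 Y10.6
G1 X29.2 Y19.9
; layer 4
G0 Z11.8
G0 X29.2 Y19.9
G1 X23.6 Y27.3
G1 X14.7 Y30.0
G1 X6.0 Y27.0
G1 X0.7 Y19.4
G1 X0.8 Y10.1
G1 X6.4 Y2.7
G1 X15.3 Y0.0
G1 X24.0 Y3.0
G1 X29.3 Y10.6
G1 X29.2 Y19.9
; layer 5
G0 Z14.7
G0 X29.2 Y19.9
G1 X23.6 Y27.3
G1 X14.7 Y30.0
G1 X6.0 Y27.0
G1 X0.7 Y19.4
G1 X0.8 Y10.1
G1 X6.4 Y2.7
G1 X15.3 Y0.0
G1 X24.0 Y3.0
G1 X29.3 Y10.6
G1 X29.2 Y19.9
M2 ; end

The solid is a regular 10-sided prism (a cylinder approximated with 10 flat sides), circumscribed radius ≈ 15 mm, height ≈ 14.7 mm. Slicing at Δz = 2.9 mm — 5 equal slices spanning the solid's height, so layer i sits at z = i·h/5 — gives 5 non-empty perimeters. Each is a 10-segment closed polygon; G0 lifts to the layer z and rapids to the start vertex, then G1 traces the edges.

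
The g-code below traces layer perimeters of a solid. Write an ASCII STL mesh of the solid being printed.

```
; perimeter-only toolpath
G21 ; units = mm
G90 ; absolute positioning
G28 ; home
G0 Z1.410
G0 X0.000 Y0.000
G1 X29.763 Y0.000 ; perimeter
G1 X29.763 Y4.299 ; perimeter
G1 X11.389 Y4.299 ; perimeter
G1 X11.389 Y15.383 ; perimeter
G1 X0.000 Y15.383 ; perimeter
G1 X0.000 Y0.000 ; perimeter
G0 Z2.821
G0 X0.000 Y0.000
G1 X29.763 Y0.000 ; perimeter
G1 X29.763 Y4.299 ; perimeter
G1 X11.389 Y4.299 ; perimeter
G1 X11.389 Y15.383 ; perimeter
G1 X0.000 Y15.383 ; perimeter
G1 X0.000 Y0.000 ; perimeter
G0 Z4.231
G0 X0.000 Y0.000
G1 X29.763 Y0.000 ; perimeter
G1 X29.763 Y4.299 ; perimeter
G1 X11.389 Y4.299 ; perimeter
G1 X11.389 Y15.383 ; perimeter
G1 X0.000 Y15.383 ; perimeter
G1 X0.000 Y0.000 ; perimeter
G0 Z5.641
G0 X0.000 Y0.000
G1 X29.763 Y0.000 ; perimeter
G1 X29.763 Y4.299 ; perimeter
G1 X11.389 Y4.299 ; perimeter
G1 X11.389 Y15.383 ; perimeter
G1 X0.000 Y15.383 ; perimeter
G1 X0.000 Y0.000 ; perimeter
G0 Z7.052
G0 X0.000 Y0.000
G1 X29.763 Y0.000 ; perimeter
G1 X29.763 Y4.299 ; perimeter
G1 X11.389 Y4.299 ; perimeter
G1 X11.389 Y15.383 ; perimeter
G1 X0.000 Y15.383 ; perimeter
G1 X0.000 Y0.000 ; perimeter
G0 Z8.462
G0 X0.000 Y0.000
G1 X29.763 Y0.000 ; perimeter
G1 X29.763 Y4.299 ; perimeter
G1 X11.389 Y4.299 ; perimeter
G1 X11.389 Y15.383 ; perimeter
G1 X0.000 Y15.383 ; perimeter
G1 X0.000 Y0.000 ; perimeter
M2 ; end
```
solid part
  facet normal 0.0000 0.0000 -1.0000
    outer loop
      vertex 29.763 4.299 0.000
      vertex 29.763 0.000 0.000
      vertex 0.000 0.000 0.000
    endloop
  endfacet
  facet normal 0.0000 0.0000 -1.0000
    outer loop
      vertex 11.389 4.299 0.000
      vertex 29.763 4.299 0.000
      vertex 0.000 0.000 0.000
    endloop
  endfacet
  facet normal 0.0000 0.0000 -1.0000
    outer loop
      vertex 11.389 15.383 0.000
      vertex 11.389 4.299 0.000
      vertex 0.000 0.000 0.000
    endloop
  endfacet
  facet normal 0.0000 0.0000 -1.0000
    outer loop
      vertex 0.000 15.383 0.000
      vertex 11.389 15.383 0.000
      vertex 0.000 0.000 0.000
    endloop
  endfacet
  facet normal 0.0000 0.0000 1.0000
    outer loop
      vertex 0.000 0.000 8.462
      vertex 29.763 0.000 8.462
      vertex 29.763 4.299 8.462
    endloop
  endfacet
  facet normal 0.0000 0.0000 1.0000
    outer loop
      vertex 0.000 0.000 8.462
      vertex 29.763 4.299 8.462
      vertex 11.389 4.299 8.462
    endloop
  endfacet
  facet normal 0.0000 0.0000 1.0000
    outer loop
      vertex 0.000 0.000 8.462
      vertex 11.389 4.299 8.462
      vertex 11.389 15.383 8.462
    endloop
  endfacet
  facet normal 0.0000 0.0000 1.0000
    outer loop
      vertex 0.000 0.000 8.462
      vertex 11.389 15.383 8.462
      vertex 0.000 15.383 8.462
    endloop
  endfacet
  facet normal 0.0000 -1.0000 0.0000
    outer loop
      vertex 0.000 0.000 0.000
      vertex 29.763 0.000 0.000
      vertex 29.763 0.000 8.462
    endloop
  endfacet
  facet normal 0.0000 -1.0000 0.0000
    outer loop
      vertex 0.000 0.000 0.000
      vertex 29.763 0.000 8.462
      vertex 0.000 0.000 8.462
    endloop
  endfacet
  facet normal 1.0000 0.0000 0.0000
    outer loop
      vertex 29.763 0.000 0.000
      vertex 29.763 4.299 0.000
      vertex 29.763 4.299 8.462
    endloop
  endfacet
  facet normal 1.0000 0.0000 0.0000
    outer loop
      vertex 29.763 0.000 0.000
      vertex 29.763 4.299 8.462
      vertex 29.763 0.000 8.462
    endloop
  endfacet
  facet normal 0.0000 1.0000 0.0000
    outer loop
      vertex 29.763 4.299 0.000
      vertex 11.389 4.299 0.000
      vertex 11.389 4.299 8.462
    endloop
  endfacet
  facet normal 0.0000 1.0000 0.0000
    outer loop
      vertex 29.763 4.299 0.000
      vertex 11.389 4.299 8.462
      vertex 29.763 4.299 8.462
    endloop
  endfacet
  facet normal 1.0000 0.0000 0.0000
    outer loop
      vertex 11.389 4.299 0.000
      vertex 11.389 15.383 0.000
      vertex 11.389 15.383 8.462
    endloop
  endfacet
  facet normal 1.0000 0.0000 0.0000
    outer loop
      vertex 11.389 4.299 0.000
      vertex 11.389 15.383 8.462
      vertex 11.389 4.299 8.462
    endloop
  endfacet
  facet normal 0.0000 1.0000 0.0000
    outer loop
      vertex 11.389 15.383 0.000
      vertex 0.000 15.383 0.000
      vertex 0.000 15.383 8.462
    endloop
  endfacet
  facet normal 0.0000 1.0000 0.0000
    outer loop
      vertex 11.389 15.383 0.000
      vertex 0.000 15.383 8.462
      vertex 11.389 15.383 8.462
    endloop
  endfacet
  facet normal -1.0000 0.0000 0.0000
    outer loop
      vertex 0.000 15.383 0.000
      vertex 0.000 0.000 0.000
      vertex 0.000 0.000 8.462
    endloop
  endfacet
  facet normal -1.0000 0.0000 0.0000
    outer loop
      vertex 0.000 15.383 0.000
      vertex 0.000 0.000 8.462
      vertex 0.000 15.383 8.462
    endloop
  endfacet
endsolid part

The G0 Z moves step by Δz≈1.410 mm. Every layer's G1 loop is the same polygon, so the solid is a straight extrusion of it from z=0 to z≈8.46. Closing with flat bottom and top caps and triangulating gives 20 facets — an L-shaped prism: outer 29.8 × 15.4 mm, arm thicknesses ≈ 4.3 mm (horizontal) and 11.4 mm (vertical), extruded 8.46 mm in z.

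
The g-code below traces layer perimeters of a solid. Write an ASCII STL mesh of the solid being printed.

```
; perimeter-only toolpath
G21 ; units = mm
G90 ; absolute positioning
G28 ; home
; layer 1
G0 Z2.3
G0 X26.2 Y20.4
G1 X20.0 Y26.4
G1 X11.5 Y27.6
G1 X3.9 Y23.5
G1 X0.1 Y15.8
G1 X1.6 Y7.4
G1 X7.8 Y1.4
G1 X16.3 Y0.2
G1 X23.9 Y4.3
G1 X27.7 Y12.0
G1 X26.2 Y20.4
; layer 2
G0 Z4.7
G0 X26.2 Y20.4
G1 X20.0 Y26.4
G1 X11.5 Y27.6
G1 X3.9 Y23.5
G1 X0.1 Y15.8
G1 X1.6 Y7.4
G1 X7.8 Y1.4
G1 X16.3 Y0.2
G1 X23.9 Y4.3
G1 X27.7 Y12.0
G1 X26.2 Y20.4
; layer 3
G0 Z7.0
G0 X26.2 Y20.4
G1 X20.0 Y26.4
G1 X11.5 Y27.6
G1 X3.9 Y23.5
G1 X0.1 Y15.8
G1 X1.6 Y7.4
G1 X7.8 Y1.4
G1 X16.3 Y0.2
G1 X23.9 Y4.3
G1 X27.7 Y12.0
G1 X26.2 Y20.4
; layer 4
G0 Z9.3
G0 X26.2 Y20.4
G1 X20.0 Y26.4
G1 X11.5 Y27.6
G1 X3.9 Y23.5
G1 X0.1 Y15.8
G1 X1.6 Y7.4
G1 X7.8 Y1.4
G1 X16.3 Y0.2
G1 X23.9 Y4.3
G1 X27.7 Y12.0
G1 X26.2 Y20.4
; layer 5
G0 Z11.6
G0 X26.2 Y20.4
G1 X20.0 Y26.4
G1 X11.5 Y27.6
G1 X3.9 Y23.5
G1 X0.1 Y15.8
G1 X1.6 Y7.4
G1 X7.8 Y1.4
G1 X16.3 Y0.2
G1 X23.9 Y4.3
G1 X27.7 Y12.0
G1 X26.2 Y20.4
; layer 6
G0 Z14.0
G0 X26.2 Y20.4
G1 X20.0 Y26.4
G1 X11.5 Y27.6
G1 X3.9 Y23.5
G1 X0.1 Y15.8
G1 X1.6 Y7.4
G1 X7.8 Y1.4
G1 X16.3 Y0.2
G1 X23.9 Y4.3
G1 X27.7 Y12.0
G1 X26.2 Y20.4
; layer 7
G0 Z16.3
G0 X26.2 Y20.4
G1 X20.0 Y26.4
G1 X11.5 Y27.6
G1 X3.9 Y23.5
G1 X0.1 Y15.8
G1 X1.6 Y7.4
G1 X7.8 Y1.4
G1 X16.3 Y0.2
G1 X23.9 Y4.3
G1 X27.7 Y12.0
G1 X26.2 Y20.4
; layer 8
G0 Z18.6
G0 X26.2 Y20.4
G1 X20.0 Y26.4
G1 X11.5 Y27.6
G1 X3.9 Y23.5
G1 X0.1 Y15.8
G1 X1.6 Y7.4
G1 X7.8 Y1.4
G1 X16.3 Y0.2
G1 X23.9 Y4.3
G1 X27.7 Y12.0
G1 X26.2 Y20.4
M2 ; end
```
solid part
  facet normal 0.0000 0.0000 -1.0000
    outer loop
      vertex 11.5 27.6 0.0
      vertex 20.0 26.4 0.0
      vertex 26.2 20.4 0.0
    endloop
  endfacet
  facet normal 0.0000 0.0000 -1.0000
    outer loop
      vertex 3.9 23.5 0.0
      vertex 11.5 27.6 0.0
      vertex 26.2 20.4 0.0
    endloop
  endfacet
  facet normal 0.0000 0.0000 -1.0000
    outer loop
      vertex 0.1 15.8 0.0
      vertex 3.9 23.5 0.0
      vertex 26.2 20.4 0.0
    endloop
  endfacet
  facet normal 0.0000 0.0000 -1.0000
    outer loop
      vertex 1.6 7.4 0.0
      vertex 0.1 15.8 0.0
      vertex 26.2 20.4 0.0
    endloop
  endfacet
  facet normal 0.0000 0.0000 -1.0000
    outer loop
      vertex 7.8 1.4 0.0
      vertex 1.6 7.4 0.0
      vertex 26.2 20.4 0.0
    endloop
  endfacet
  facet normal 0.0000 0.0000 -1.0000
    outer loop
      vertex 16.3 0.2 0.0
      vertex 7.8 1.4 0.0
      vertex 26.2 20.4 0.0
    endloop
  endfacet
  facet normal 0.0000 0.0000 -1.0000
    outer loop
      vertex 23.9 4.3 0.0
      vertex 16.3 0.2 0.0
      vertex 26.2 20.4 0.0
    endloop
  endfacet
  facet normal 0.0000 0.0000 -1.0000
    outer loop
      vertex 27.7 12.0 0.0
      vertex 23.9 4.3 0.0
      vertex 26.2 20.4 0.0
    endloop
  endfacet
  facet normal 0.0000 0.0000 1.0000
    outer loop
      vertex 26.2 20.4 18.6
      vertex 20.0 26.4 18.6
      vertex 11.5 27.6 18.6
    endloop
  endfacet
  facet normal 0.0000 0.0000 1.0000
    outer loop
      vertex 26.2 20.4 18.6
      vertex 11.5 27.6 18.6
      vertex 3.9 23.5 18.6
    endloop
  endfacet
  facet normal 0.0000 0.0000 1.0000
    outer loop
      vertex 26.2 20.4 18.6
      vertex 3.9 23.5 18.6
      vertex 0.1 15.8 18.6
    endloop
  endfacet
  facet normal 0.0000 0.0000 1.0000
    outer loop
      vertex 26.2 20.4 18.6
      vertex 0.1 15.8 18.6
      vertex 1.6 7.4 18.6
    endloop
  endfacet
  facet normal 0.0000 0.0000 1.0000
    outer loop
      vertex 26.2 20.4 18.6
      vertex 1.6 7.4 18.6
      vertex 7.8 1.4 18.6
    endloop
  endfacet
  facet normal 0.0000 0.0000 1.0000
    outer loop
      vertex 26.2 20.4 18.6
      vertex 7.8 1.4 18.6
      vertex 16.3 0.2 18.6
    endloop
  endfacet
  facet normal 0.0000 0.0000 1.0000
    outer loop
      vertex 26.2 20.4 18.6
      vertex 16.3 0.2 18.6
      vertex 23.9 4.3 18.6
    endloop
  endfacet
  facet normal 0.0000 0.0000 1.0000
    outer loop
      vertex 26.2 20.4 18.6
      vertex 23.9 4.3 18.6
      vertex 27.7 12.0 18.6
    endloop
  endfacet
  facet normal 0.6954 0.7186 0.0000
    outer loop
      vertex 26.2 20.4 0.0
      vertex 20.0 26.4 0.0
      vertex 20.0 26.4 18.6
    endloop
  endfacet
  facet normal 0.6954 0.7186 0.0000
    outer loop
      vertex 26.2 20.4 0.0
      vertex 20.0 26.4 18.6
      vertex 26.2 20.4 18.6
    endloop
  endfacet
  facet normal 0.1398 0.9902 0.0000
    outer loop
      vertex 20.0 26.4 0.0
      vertex 11.5 27.6 0.0
      vertex 11.5 27.6 18.6
    endloop
  endfacet
  facet normal 0.1398 0.9902 0.0000
    outer loop
      vertex 20.0 26.4 0.0
      vertex 11.5 27.6 18.6
      vertex 20.0 26.4 18.6
    endloop
  endfacet
  facet normal -0.4748 0.8801 0.0000
    outer loop
      vertex 11.5 27.6 0.0
      vertex 3.9 23.5 0.0
      vertex 3.9 23.5 18.6
    endloop
  endfacet
  facet normal -0.4748 0.8801 0.0000
    outer loop
      vertex 11.5 27.6 0.0
      vertex 3.9 23.5 18.6
      vertex 11.5 27.6 18.6
    endloop
  endfacet
  facet normal -0.8967 0.4425 0.0000
    outer loop
      vertex 3.9 23.5 0.0
      vertex 0.1 15.8 0.0
      vertex 0.1 15.8 18.6
    endloop
  endfacet
  facet normal -0.8967 0.4425 0.0000
    outer loop
      vertex 3.9 23.5 0.0
      vertex 0.1 15.8 18.6
      vertex 3.9 23.5 18.6
    endloop
  endfacet
  facet normal -0.9844 -0.1758 0.0000
    outer loop
      vertex 0.1 15.8 0.0
      vertex 1.6 7.4 0.0
      vertex 1.6 7.4 18.6
    endloop
  endfacet
  facet normal -0.9844 -0.1758 0.0000
    outer loop
      vertex 0.1 15.8 0.0
      vertex 1.6 7.4 18.6
      vertex 0.1 15.8 18.6
    endloop
  endfacet
  facet normal -0.6954 -0.7186 0.0000
    outer loop
      vertex 1.6 7.4 0.0
      vertex 7.8 1.4 0.0
      vertex 7.8 1.4 18.6
    endloop
  endfacet
  facet normal -0.6954 -0.7186 0.0000
    outer loop
      vertex 1.6 7.4 0.0
      vertex 7.8 1.4 18.6
      vertex 1.6 7.4 18.6
    endloop
  endfacet
  facet normal -0.1398 -0.9902 0.0000
    outer loop
      vertex 7.8 1.4 0.0
      vertex 16.3 0.2 0.0
      vertex 16.3 0.2 18.6
    endloop
  endfacet
  facet normal -0.1398 -0.9902 0.0000
    outer loop
      vertex 7.8 1.4 0.0
      vertex 16.3 0.2 18.6
      vertex 7.8 1.4 18.6
    endloop
  endfacet
  facet normal 0.4748 -0.8801 0.0000
    outer loop
      vertex 16.3 0.2 0.0
      vertex 23.9 4.3 0.0
      vertex 23.9 4.3 18.6
    endloop
  endfacet
  facet normal 0.4748 -0.8801 0.0000
    outer loop
      vertex 16.3 0.2 0.0
      vertex 23.9 4.3 18.6
      vertex 16.3 0.2 18.6
    endloop
  endfacet
  facet normal 0.8967 -0.4425 0.0000
    outer loop
      vertex 23.9 4.3 0.0
      vertex 27.7 12.0 0.0
      vertex 27.7 12.0 18.6
    endloop
  endfacet
  facet normal 0.8967 -0.4425 0.0000
    outer loop
      vertex 23.9 4.3 0.0
      vertex 27.7 12.0 18.6
      vertex 23.9 4.3 18.6
    endloop
  endfacet
  facet normal 0.9844 0.1758 0.0000
    outer loop
      vertex 27.7 12.0 0.0
      vertex 26.2 20.4 0.0
      vertex 26.2 20.4 18.6
    endloop
  endfacet
  facet normal 0.9844 0.1758 0.0000
    outer loop
      vertex 27.7 12.0 0.0
      vertex 26.2 20.4 18.6
      vertex 27.7 12.0 18.6
    endloop
  endfacet
endsolid part

The G0 Z moves step by Δz≈2.3 mm. Every layer's G1 loop is the same polygon, so the solid is a straight extrusion of it from z=0 to z≈18.6. Closing with flat bottom and top caps and triangulating gives 36 facets — a regular 10-sided prism (a cylinder approximated with 10 flat sides), circumscribed radius ≈ 13.9 mm, height ≈ 18.6 mm.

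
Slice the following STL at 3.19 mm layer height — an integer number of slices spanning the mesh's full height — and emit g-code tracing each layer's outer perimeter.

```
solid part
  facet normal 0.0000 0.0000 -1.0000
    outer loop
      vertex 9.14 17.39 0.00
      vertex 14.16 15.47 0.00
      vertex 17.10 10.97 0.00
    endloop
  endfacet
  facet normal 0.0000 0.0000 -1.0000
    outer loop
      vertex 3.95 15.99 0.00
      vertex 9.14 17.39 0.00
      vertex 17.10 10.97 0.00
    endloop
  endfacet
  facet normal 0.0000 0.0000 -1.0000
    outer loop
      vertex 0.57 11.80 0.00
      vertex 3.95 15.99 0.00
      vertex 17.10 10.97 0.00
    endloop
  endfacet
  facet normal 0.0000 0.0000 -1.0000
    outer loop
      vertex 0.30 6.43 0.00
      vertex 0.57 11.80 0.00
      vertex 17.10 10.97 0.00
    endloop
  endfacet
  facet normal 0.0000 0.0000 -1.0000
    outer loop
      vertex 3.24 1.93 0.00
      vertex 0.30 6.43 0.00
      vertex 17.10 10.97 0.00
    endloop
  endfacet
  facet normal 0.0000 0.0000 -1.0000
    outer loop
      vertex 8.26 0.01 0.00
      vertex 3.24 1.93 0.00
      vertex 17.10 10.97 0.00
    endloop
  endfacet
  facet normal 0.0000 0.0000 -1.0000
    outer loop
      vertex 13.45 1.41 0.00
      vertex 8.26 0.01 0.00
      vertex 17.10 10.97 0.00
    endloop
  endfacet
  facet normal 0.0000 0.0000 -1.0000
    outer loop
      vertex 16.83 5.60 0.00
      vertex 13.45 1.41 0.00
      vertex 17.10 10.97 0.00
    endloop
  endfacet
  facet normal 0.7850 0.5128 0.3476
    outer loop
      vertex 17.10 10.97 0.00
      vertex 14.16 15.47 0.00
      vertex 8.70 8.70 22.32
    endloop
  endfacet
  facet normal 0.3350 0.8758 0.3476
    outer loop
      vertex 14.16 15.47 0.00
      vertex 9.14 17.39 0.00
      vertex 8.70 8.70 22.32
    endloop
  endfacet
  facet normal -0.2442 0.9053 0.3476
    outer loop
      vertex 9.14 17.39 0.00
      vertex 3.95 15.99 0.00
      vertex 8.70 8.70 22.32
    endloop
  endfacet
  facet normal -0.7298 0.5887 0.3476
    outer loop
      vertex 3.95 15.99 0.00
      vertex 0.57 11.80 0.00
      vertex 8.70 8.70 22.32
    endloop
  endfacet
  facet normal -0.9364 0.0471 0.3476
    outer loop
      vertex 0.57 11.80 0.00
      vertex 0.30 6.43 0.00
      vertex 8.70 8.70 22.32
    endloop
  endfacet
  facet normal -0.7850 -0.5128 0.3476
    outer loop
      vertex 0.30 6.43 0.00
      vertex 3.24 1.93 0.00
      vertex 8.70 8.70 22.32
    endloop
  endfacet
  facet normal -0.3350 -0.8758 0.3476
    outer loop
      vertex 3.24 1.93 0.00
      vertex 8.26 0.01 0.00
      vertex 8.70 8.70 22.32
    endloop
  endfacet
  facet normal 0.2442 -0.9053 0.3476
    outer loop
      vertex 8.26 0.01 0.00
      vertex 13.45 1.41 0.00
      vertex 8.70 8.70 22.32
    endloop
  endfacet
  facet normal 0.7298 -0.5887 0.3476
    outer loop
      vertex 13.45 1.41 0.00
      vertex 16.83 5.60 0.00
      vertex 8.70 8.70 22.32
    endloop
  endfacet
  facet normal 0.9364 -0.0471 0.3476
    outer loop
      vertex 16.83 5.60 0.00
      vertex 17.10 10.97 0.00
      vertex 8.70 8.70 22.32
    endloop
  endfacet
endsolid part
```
; perimeter-only toolpath
G21 ; units = mm
G90 ; absolute positioning
G28 ; home
; layer 1
G0 Z3.19
G0 X15.90 Y10.65
G1 X13.38 Y14.50
G1 X9.08 Y16.15
G1 X4.63 Y14.95
G1 X1.73 Y11.36
G1 X1.50 Y6.75
G1 X4.02 Y2.90
G1 X8.32 Y1.25
G1 X12.77 Y2.45
G1 X15.67 Y6.04
G1 X15.90 Y10.65
; layer 2
G0 Z6.38
G0 X14.70 Y10.32
G1 X12.60 Y13.54
G1 X9.01 Y14.91
G1 X5.31 Y13.91
G1 X2.89 Y10.91
G1 X2.70 Y7.08
G1 X4.80 Y3.86
G1 X8.39 Y2.49
G1 X12.09 Y3.49
G1 X14.51 Y6.49
G1 X14.70 Y10.32
; layer 3
G0 Z9.57
G0 X13.50 Y10.00
G1 X11.82 Y12.57
G1 X8.95 Y13.67
G1 X5.99 Y12.87
G1 X4.05 Y10.47
G1 X3.90 Y7.40
G1 X5.58 Y4.83
G1 X8.45 Y3.73
G1 X11.41 Y4.53
G1 X13.35 Y6.93
G1 X13.50 Y10.00
; layer 4
G0 Z12.75
G0 X12.30 Y9.67
G1 X11.04 Y11.60
G1 X8.89 Y12.42
G1 X6.66 Y11.82
G1 X5.22 Y10.03
G1 X5.10 Y7.73
G1 X6.36 Y5.80
G1 X8.51 Y4.98
G1 X10.74 Y5.58
G1 X12.18 Y7.37
G1 X12.30 Y9.67
; layer 5
G0 Z15.94
G0 X11.10 Y9.35
G1 X10.26 Y10.63
G1 X8.83 Y11.18
G1 X7.34 Y10.78
G1 X6.38 Y9.59
G1 X6.30 Y8.05
G1 X7.14 Y6.77
G1 X8.57 Y6.22
G1 X10.06 Y6.62
G1 X11.02 Y7.81
G1 X11.10 Y9.35
; layer 6
G0 Z19.13
G0 X9.90 Y9.02
G1 X9.48 Y9.67
G1 X8.76 Y9.94
G1 X8.02 Y9.74
G1 X7.54 Y9.14
G1 X7.50 Y8.38
G1 X7.92 Y7.73
G1 X8.64 Y7.46
G1 X9.38 Y7.66
G1 X9.86 Y8.26
G1 X9.90 Y9.02
M2 ; end

The solid is a regular 10-sided pyramid, base circumscribed radius ≈ 8.7 mm, apex at z ≈ 22.3 mm. Slicing at Δz = 3.19 mm — 7 equal slices spanning the solid's height, so layer i sits at z = i·h/7 — gives 6 non-empty perimeters. Each is a 10-segment closed polygon; G0 lifts to the layer z and rapids to the start vertex, then G1 traces the edges. The cross-section shrinks linearly with z (the slice at the apex is degenerate and omitted).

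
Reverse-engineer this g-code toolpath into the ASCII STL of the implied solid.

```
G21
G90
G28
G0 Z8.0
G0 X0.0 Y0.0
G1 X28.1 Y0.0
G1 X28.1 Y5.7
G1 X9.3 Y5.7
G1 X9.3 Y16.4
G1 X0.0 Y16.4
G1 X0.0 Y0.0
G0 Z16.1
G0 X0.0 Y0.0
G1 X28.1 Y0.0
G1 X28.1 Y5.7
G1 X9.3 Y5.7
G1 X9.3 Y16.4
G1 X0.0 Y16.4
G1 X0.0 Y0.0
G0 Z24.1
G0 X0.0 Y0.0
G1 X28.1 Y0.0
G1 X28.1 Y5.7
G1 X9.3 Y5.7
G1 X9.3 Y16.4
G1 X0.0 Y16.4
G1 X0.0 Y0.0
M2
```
solid part
  facet normal 0.0000 0.0000 -1.0000
    outer loop
      vertex 28.1 5.7 0.0
      vertex 28.1 0.0 0.0
      vertex 0.0 0.0 0.0
    endloop
  endfacet
  facet normal 0.0000 0.0000 -1.0000
    outer loop
      vertex 9.3 5.7 0.0
      vertex 28.1 5.7 0.0
      vertex 0.0 0.0 0.0
    endloop
  endfacet
  facet normal 0.0000 0.0000 -1.0000
    outer loop
      vertex 9.3 16.4 0.0
      vertex 9.3 5.7 0.0
      vertex 0.0 0.0 0.0
    endloop
  endfacet
  facet normal 0.0000 0.0000 -1.0000
    outer loop
      vertex 0.0 16.4 0.0
      vertex 9.3 16.4 0.0
      vertex 0.0 0.0 0.0
    endloop
  endfacet
  facet normal 0.0000 0.0000 1.0000
    outer loop
      vertex 0.0 0.0 24.1
      vertex 28.1 0.0 24.1
      vertex 28.1 5.7 24.1
    endloop
  endfacet
  facet normal 0.0000 0.0000 1.0000
    outer loop
      vertex 0.0 0.0 24.1
      vertex 28.1 5.7 24.1
      vertex 9.3 5.7 24.1
    endloop
  endfacet
  facet normal 0.0000 0.0000 1.0000
    outer loop
      vertex 0.0 0.0 24.1
      vertex 9.3 5.7 24.1
      vertex 9.3 16.4 24.1
    endloop
  endfacet
  facet normal 0.0000 0.0000 1.0000
    outer loop
      vertex 0.0 0.0 24.1
      vertex 9.3 16.4 24.1
      vertex 0.0 16.4 24.1
    endloop
  endfacet
  facet normal 0.0000 -1.0000 0.0000
    outer loop
      vertex 0.0 0.0 0.0
      vertex 28.1 0.0 0.0
      vertex 28.1 0.0 24.1
    endloop
  endfacet
  facet normal 0.0000 -1.0000 0.0000
    outer loop
      vertex 0.0 0.0 0.0
      vertex 28.1 0.0 24.1
      vertex 0.0 0.0 24.1
    endloop
  endfacet
  facet normal 1.0000 0.0000 0.0000
    outer loop
      vertex 28.1 0.0 0.0
      vertex 28.1 5.7 0.0
      vertex 28.1 5.7 24.1
    endloop
  endfacet
  facet normal 1.0000 0.0000 0.0000
    outer loop
      vertex 28.1 0.0 0.0
      vertex 28.1 5.7 24.1
      vertex 28.1 0.0 24.1
    endloop
  endfacet
  facet normal 0.0000 1.0000 0.0000
    outer loop
      vertex 28.1 5.7 0.0
      vertex 9.3 5.7 0.0
      vertex 9.3 5.7 24.1
    endloop
  endfacet
  facet normal 0.0000 1.0000 0.0000
    outer loop
      vertex 28.1 5.7 0.0
      vertex 9.3 5.7 24.1
      vertex 28.1 5.7 24.1
    endloop
  endfacet
  facet normal 1.0000 0.0000 0.0000
    outer loop
      vertex 9.3 5.7 0.0
      vertex 9.3 16.4 0.0
      vertex 9.3 16.4 24.1
    endloop
  endfacet
  facet normal 1.0000 0.0000 0.0000
    outer loop
      vertex 9.3 5.7 0.0
      vertex 9.3 16.4 24.1
      vertex 9.3 5.7 24.1
    endloop
  endfacet
  facet normal 0.0000 1.0000 0.0000
    outer loop
      vertex 9.3 16.4 0.0
      vertex 0.0 16.4 0.0
      vertex 0.0 16.4 24.1
    endloop
  endfacet
  facet normal 0.0000 1.0000 0.0000
    outer loop
      vertex 9.3 16.4 0.0
      vertex 0.0 16.4 24.1
      vertex 9.3 16.4 24.1
    endloop
  endfacet
  facet normal -1.0000 0.0000 0.0000
    outer loop
      vertex 0.0 16.4 0.0
      vertex 0.0 0.0 0.0
      vertex 0.0 0.0 24.1
    endloop
  endfacet
  facet normal -1.0000 0.0000 0.0000
    outer loop
      vertex 0.0 16.4 0.0
      vertex 0.0 0.0 24.1
      vertex 0.0 16.4 24.1
    endloop
  endfacet
endsolid part

The G0 Z moves step by Δz≈8.0 mm. Every layer's G1 loop is the same polygon, so the solid is a straight extrusion of it from z=0 to z≈24.1. Closing with flat bottom and top caps and triangulating gives 20 facets — an L-shaped prism: outer 28.1 × 16.4 mm, arm thicknesses ≈ 5.7 mm (horizontal) and 9.3 mm (vertical), extruded 24.1 mm in z.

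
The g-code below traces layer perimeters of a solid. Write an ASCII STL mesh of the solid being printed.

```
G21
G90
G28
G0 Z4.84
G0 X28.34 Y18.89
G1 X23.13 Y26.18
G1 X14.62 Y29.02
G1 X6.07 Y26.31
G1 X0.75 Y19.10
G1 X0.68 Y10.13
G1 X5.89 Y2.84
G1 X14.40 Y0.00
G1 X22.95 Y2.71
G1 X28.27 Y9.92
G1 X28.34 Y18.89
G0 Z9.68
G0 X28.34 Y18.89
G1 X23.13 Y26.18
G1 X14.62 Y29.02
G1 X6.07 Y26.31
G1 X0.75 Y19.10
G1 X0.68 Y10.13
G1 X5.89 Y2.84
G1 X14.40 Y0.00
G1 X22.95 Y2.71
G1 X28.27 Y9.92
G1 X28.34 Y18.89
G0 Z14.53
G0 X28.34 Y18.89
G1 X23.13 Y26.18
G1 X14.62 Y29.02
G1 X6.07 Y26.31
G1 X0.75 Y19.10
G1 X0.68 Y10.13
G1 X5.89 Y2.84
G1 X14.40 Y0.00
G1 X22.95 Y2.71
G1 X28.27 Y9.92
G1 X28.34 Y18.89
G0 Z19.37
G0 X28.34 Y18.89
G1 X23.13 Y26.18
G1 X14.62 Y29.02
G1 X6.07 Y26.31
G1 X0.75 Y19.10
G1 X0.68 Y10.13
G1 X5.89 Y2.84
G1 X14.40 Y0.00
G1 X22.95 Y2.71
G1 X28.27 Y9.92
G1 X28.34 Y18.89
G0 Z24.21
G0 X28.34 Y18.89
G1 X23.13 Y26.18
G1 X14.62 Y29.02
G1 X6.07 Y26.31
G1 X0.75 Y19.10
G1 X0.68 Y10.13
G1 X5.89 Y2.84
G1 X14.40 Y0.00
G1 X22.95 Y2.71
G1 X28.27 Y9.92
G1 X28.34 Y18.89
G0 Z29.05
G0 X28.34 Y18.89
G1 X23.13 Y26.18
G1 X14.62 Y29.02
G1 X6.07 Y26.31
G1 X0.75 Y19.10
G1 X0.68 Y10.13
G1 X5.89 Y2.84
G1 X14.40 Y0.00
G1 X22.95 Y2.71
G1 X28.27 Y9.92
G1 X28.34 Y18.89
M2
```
solid part
  facet normal 0.0000 0.0000 -1.0000
    outer loop
      vertex 14.62 29.02 0.00
      vertex 23.13 26.18 0.00
      vertex 28.34 18.89 0.00
    endloop
  endfacet
  facet normal 0.0000 0.0000 -1.0000
    outer loop
      vertex 6.07 26.31 0.00
      vertex 14.62 29.02 0.00
      vertex 28.34 18.89 0.00
    endloop
  endfacet
  facet normal 0.0000 0.0000 -1.0000
    outer loop
      vertex 0.75 19.10 0.00
      vertex 6.07 26.31 0.00
      vertex 28.34 18.89 0.00
    endloop
  endfacet
  facet normal 0.0000 0.0000 -1.0000
    outer loop
      vertex 0.68 10.13 0.00
      vertex 0.75 19.10 0.00
      vertex 28.34 18.89 0.00
    endloop
  endfacet
  facet normal 0.0000 0.0000 -1.0000
    outer loop
      vertex 5.89 2.84 0.00
      vertex 0.68 10.13 0.00
      vertex 28.34 18.89 0.00
    endloop
  endfacet
  facet normal 0.0000 0.0000 -1.0000
    outer loop
      vertex 14.40 0.00 0.00
      vertex 5.89 2.84 0.00
      vertex 28.34 18.89 0.00
    endloop
  endfacet
  facet normal 0.0000 0.0000 -1.0000
    outer loop
      vertex 22.95 2.71 0.00
      vertex 14.40 0.00 0.00
      vertex 28.34 18.89 0.00
    endloop
  endfacet
  facet normal 0.0000 0.0000 -1.0000
    outer loop
      vertex 28.27 9.92 0.00
      vertex 22.95 2.71 0.00
      vertex 28.34 18.89 0.00
    endloop
  endfacet
  facet normal 0.0000 0.0000 1.0000
    outer loop
      vertex 28.34 18.89 29.05
      vertex 23.13 26.18 29.05
      vertex 14.62 29.02 29.05
    endloop
  endfacet
  facet normal 0.0000 0.0000 1.0000
    outer loop
      vertex 28.34 18.89 29.05
      vertex 14.62 29.02 29.05
      vertex 6.07 26.31 29.05
    endloop
  endfacet
  facet normal 0.0000 0.0000 1.0000
    outer loop
      vertex 28.34 18.89 29.05
      vertex 6.07 26.31 29.05
      vertex 0.75 19.10 29.05
    endloop
  endfacet
  facet normal 0.0000 0.0000 1.0000
    outer loop
      vertex 28.34 18.89 29.05
      vertex 0.75 19.10 29.05
      vertex 0.68 10.13 29.05
    endloop
  endfacet
  facet normal 0.0000 0.0000 1.0000
    outer loop
      vertex 28.34 18.89 29.05
      vertex 0.68 10.13 29.05
      vertex 5.89 2.84 29.05
    endloop
  endfacet
  facet normal 0.0000 0.0000 1.0000
    outer loop
      vertex 28.34 18.89 29.05
      vertex 5.89 2.84 29.05
      vertex 14.40 0.00 29.05
    endloop
  endfacet
  facet normal 0.0000 0.0000 1.0000
    outer loop
      vertex 28.34 18.89 29.05
      vertex 14.40 0.00 29.05
      vertex 22.95 2.71 29.05
    endloop
  endfacet
  facet normal 0.0000 0.0000 1.0000
    outer loop
      vertex 28.34 18.89 29.05
      vertex 22.95 2.71 29.05
      vertex 28.27 9.92 29.05
    endloop
  endfacet
  facet normal 0.8136 0.5814 0.0000
    outer loop
      vertex 28.34 18.89 0.00
      vertex 23.13 26.18 0.00
      vertex 23.13 26.18 29.05
    endloop
  endfacet
  facet normal 0.8136 0.5814 0.0000
    outer loop
      vertex 28.34 18.89 0.00
      vertex 23.13 26.18 29.05
      vertex 28.34 18.89 29.05
    endloop
  endfacet
  facet normal 0.3166 0.9486 0.0000
    outer loop
      vertex 23.13 26.18 0.00
      vertex 14.62 29.02 0.00
      vertex 14.62 29.02 29.05
    endloop
  endfacet
  facet normal 0.3166 0.9486 0.0000
    outer loop
      vertex 23.13 26.18 0.00
      vertex 14.62 29.02 29.05
      vertex 23.13 26.18 29.05
    endloop
  endfacet
  facet normal -0.3021 0.9533 0.0000
    outer loop
      vertex 14.62 29.02 0.00
      vertex 6.07 26.31 0.00
      vertex 6.07 26.31 29.05
    endloop
  endfacet
  facet normal -0.3021 0.9533 0.0000
    outer loop
      vertex 14.62 29.02 0.00
      vertex 6.07 26.31 29.05
      vertex 14.62 29.02 29.05
    endloop
  endfacet
  facet normal -0.8047 0.5937 0.0000
    outer loop
      vertex 6.07 26.31 0.00
      vertex 0.75 19.10 0.00
      vertex 0.75 19.10 29.05
    endloop
  endfacet
  facet normal -0.8047 0.5937 0.0000
    outer loop
      vertex 6.07 26.31 0.00
      vertex 0.75 19.10 29.05
      vertex 6.07 26.31 29.05
    endloop
  endfacet
  facet normal -1.0000 0.0078 0.0000
    outer loop
      vertex 0.75 19.10 0.00
      vertex 0.68 10.13 0.00
      vertex 0.68 10.13 29.05
    endloop
  endfacet
  facet normal -1.0000 0.0078 0.0000
    outer loop
      vertex 0.75 19.10 0.00
      vertex 0.68 10.13 29.05
      vertex 0.75 19.10 29.05
    endloop
  endfacet
  facet normal -0.8136 -0.5814 0.0000
    outer loop
      vertex 0.68 10.13 0.00
      vertex 5.89 2.84 0.00
      vertex 5.89 2.84 29.05
    endloop
  endfacet
  facet normal -0.8136 -0.5814 0.0000
    outer loop
      vertex 0.68 10.13 0.00
      vertex 5.89 2.84 29.05
      vertex 0.68 10.13 29.05
    endloop
  endfacet
  facet normal -0.3166 -0.9486 0.0000
    outer loop
      vertex 5.89 2.84 0.00
      vertex 14.40 0.00 0.00
      vertex 14.40 0.00 29.05
    endloop
  endfacet
  facet normal -0.3166 -0.9486 0.0000
    outer loop
      vertex 5.89 2.84 0.00
      vertex 14.40 0.00 29.05
      vertex 5.89 2.84 29.05
    endloop
  endfacet
  facet normal 0.3021 -0.9533 0.0000
    outer loop
      vertex 14.40 0.00 0.00
      vertex 22.95 2.71 0.00
      vertex 22.95 2.71 29.05
    endloop
  endfacet
  facet normal 0.3021 -0.9533 0.0000
    outer loop
      vertex 14.40 0.00 0.00
      vertex 22.95 2.71 29.05
      vertex 14.40 0.00 29.05
    endloop
  endfacet
  facet normal 0.8047 -0.5937 0.0000
    outer loop
      vertex 22.95 2.71 0.00
      vertex 28.27 9.92 0.00
      vertex 28.27 9.92 29.05
    endloop
  endfacet
  facet normal 0.8047 -0.5937 0.0000
    outer loop
      vertex 22.95 2.71 0.00
      vertex 28.27 9.92 29.05
      vertex 22.95 2.71 29.05
    endloop
  endfacet
  facet normal 1.0000 -0.0078 0.0000
    outer loop
      vertex 28.27 9.92 0.00
      vertex 28.34 18.89 0.00
      vertex 28.34 18.89 29.05
    endloop
  endfacet
  facet normal 1.0000 -0.0078 0.0000
    outer loop
      vertex 28.27 9.92 0.00
      vertex 28.34 18.89 29.05
      vertex 28.27 9.92 29.05
    endloop
  endfacet
endsolid part

The G0 Z moves step by Δz≈4.84 mm. Every layer's G1 loop is the same polygon, so the solid is a straight extrusion of it from z=0 to z≈29.1. Closing with flat bottom and top caps and triangulating gives 36 facets — a regular 10-sided prism (a cylinder approximated with 10 flat sides), circumscribed radius ≈ 14.5 mm, height ≈ 29.1 mm.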